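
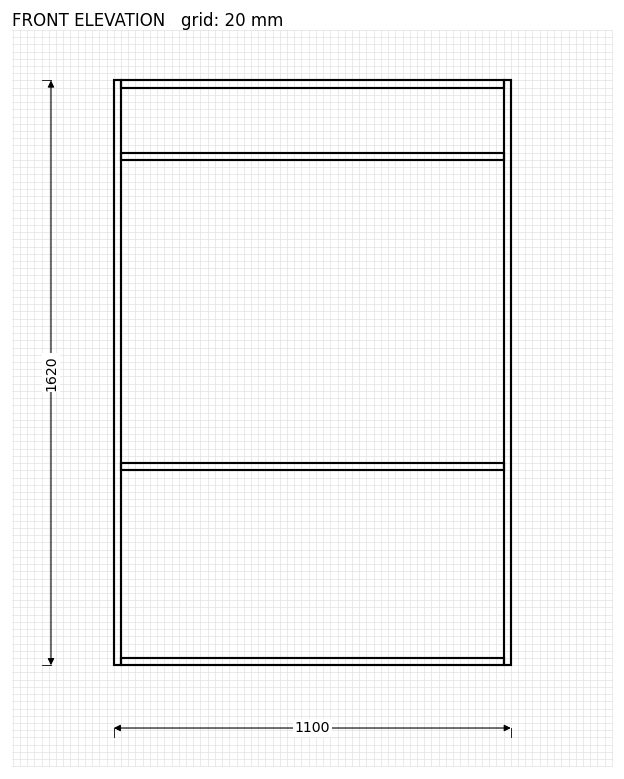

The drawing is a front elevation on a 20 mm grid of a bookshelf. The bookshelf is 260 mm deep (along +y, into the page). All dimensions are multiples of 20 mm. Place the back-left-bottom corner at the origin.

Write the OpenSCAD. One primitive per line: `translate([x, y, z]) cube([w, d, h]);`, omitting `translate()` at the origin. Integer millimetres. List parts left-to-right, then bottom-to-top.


cube([20, 260, 1620]);
translate([20, 0, 0]) cube([1060, 260, 20]);
translate([20, 0, 540]) cube([1060, 260, 20]);
translate([20, 0, 1400]) cube([1060, 260, 20]);
translate([20, 0, 1600]) cube([1060, 260, 20]);
translate([1080, 0, 0]) cube([20, 260, 1620]);


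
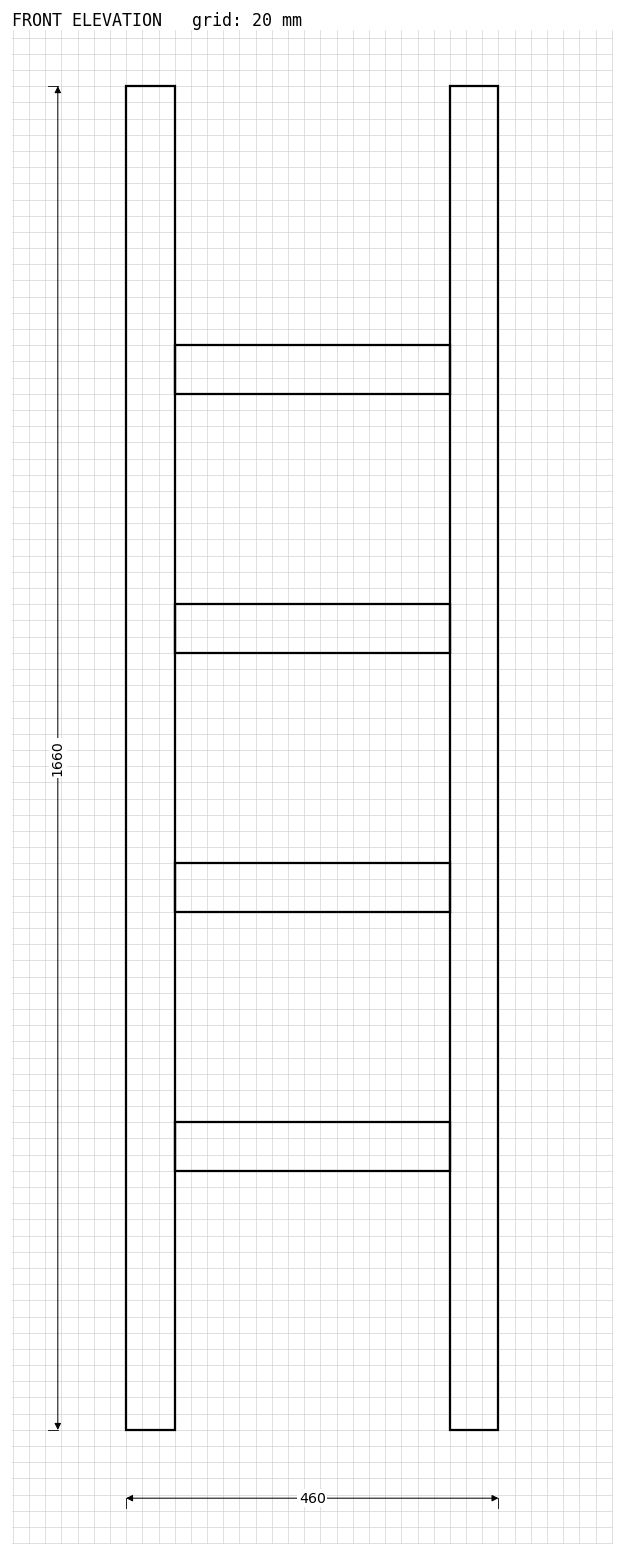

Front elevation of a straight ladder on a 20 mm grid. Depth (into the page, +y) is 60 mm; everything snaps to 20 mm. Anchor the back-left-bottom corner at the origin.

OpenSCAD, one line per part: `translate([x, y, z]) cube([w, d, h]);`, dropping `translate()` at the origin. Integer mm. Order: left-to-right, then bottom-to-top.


cube([60, 60, 1660]);
translate([60, 0, 320]) cube([340, 60, 60]);
translate([60, 0, 640]) cube([340, 60, 60]);
translate([60, 0, 960]) cube([340, 60, 60]);
translate([60, 0, 1280]) cube([340, 60, 60]);
translate([400, 0, 0]) cube([60, 60, 1660]);


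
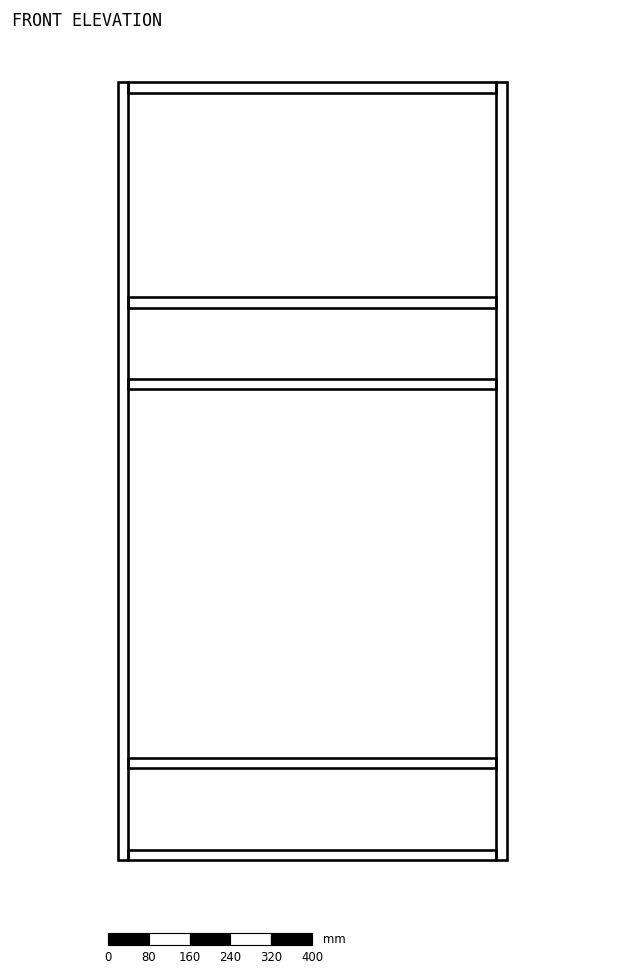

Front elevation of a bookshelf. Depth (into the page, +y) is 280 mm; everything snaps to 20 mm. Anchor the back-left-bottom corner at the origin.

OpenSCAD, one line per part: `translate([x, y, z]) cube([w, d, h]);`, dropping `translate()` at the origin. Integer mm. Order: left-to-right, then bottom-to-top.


cube([20, 280, 1520]);
translate([20, 0, 0]) cube([720, 280, 20]);
translate([20, 0, 180]) cube([720, 280, 20]);
translate([20, 0, 920]) cube([720, 280, 20]);
translate([20, 0, 1080]) cube([720, 280, 20]);
translate([20, 0, 1500]) cube([720, 280, 20]);
translate([740, 0, 0]) cube([20, 280, 1520]);


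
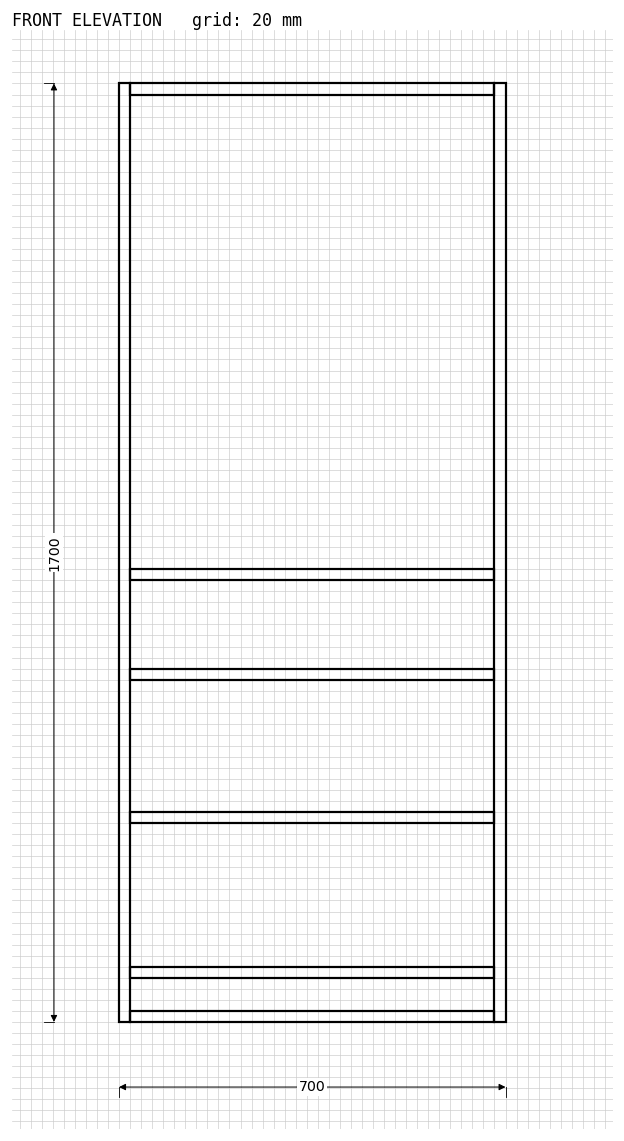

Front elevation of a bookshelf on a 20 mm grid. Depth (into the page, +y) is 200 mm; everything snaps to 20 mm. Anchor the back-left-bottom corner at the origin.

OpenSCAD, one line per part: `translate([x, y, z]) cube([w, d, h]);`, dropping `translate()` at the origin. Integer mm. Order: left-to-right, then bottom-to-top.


cube([20, 200, 1700]);
translate([20, 0, 0]) cube([660, 200, 20]);
translate([20, 0, 80]) cube([660, 200, 20]);
translate([20, 0, 360]) cube([660, 200, 20]);
translate([20, 0, 620]) cube([660, 200, 20]);
translate([20, 0, 800]) cube([660, 200, 20]);
translate([20, 0, 1680]) cube([660, 200, 20]);
translate([680, 0, 0]) cube([20, 200, 1700]);


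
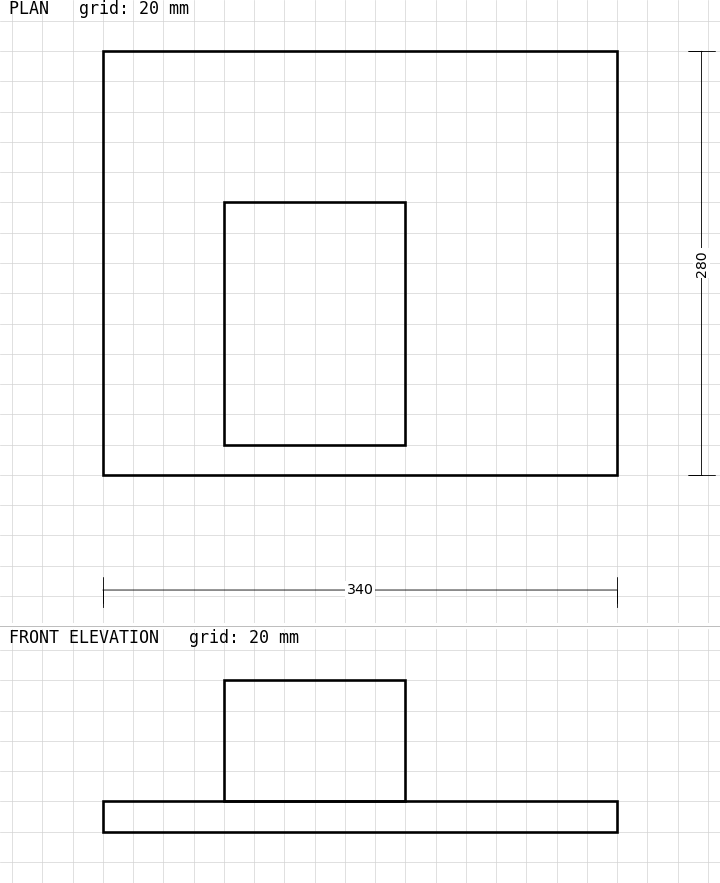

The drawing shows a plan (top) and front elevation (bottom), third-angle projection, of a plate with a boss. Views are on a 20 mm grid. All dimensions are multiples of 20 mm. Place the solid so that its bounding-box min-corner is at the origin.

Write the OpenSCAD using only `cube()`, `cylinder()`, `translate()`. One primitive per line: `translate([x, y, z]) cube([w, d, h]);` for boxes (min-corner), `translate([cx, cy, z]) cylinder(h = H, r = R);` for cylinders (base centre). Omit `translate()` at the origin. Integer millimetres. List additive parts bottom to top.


cube([340, 280, 20]);
translate([80, 20, 20]) cube([120, 160, 80]);


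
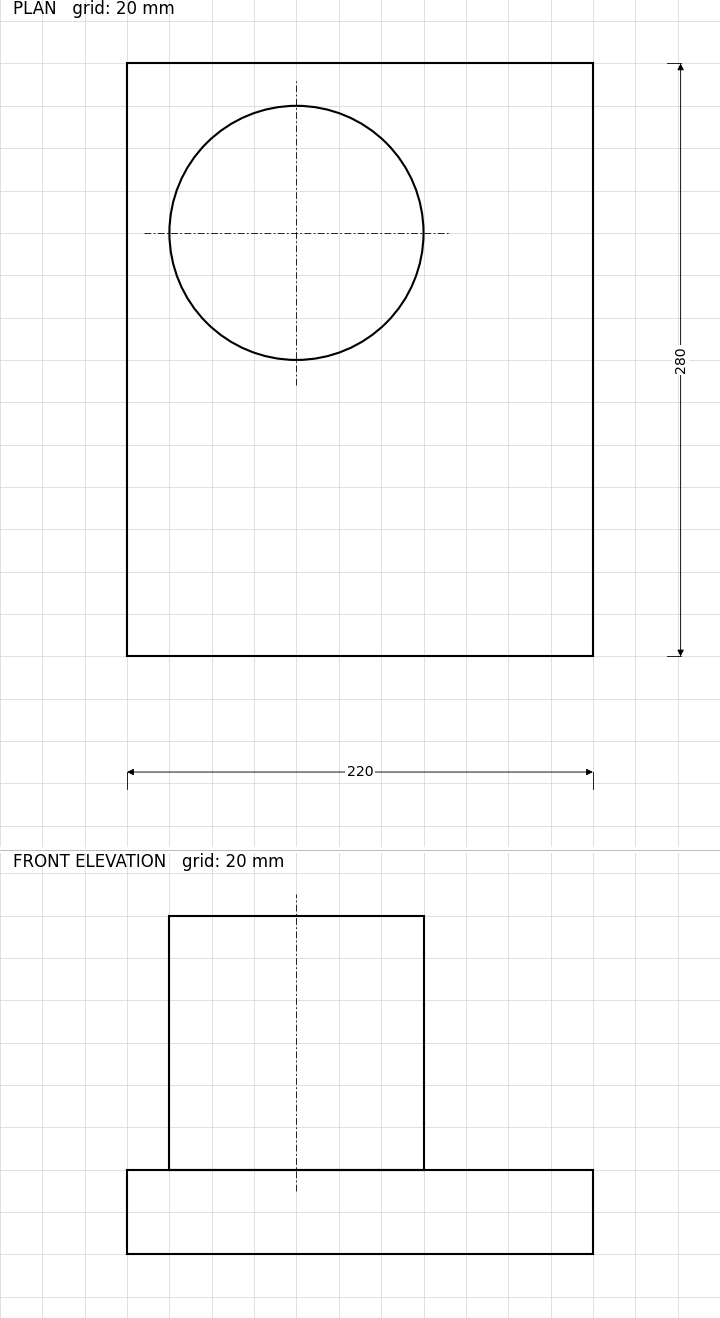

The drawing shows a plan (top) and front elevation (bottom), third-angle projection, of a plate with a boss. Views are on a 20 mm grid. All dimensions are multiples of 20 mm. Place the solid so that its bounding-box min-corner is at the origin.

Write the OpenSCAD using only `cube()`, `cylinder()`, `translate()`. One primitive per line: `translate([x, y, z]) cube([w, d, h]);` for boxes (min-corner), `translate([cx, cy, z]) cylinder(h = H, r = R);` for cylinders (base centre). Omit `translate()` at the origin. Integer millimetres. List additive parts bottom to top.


cube([220, 280, 40]);
translate([80, 200, 40]) cylinder(h = 120, r = 60);


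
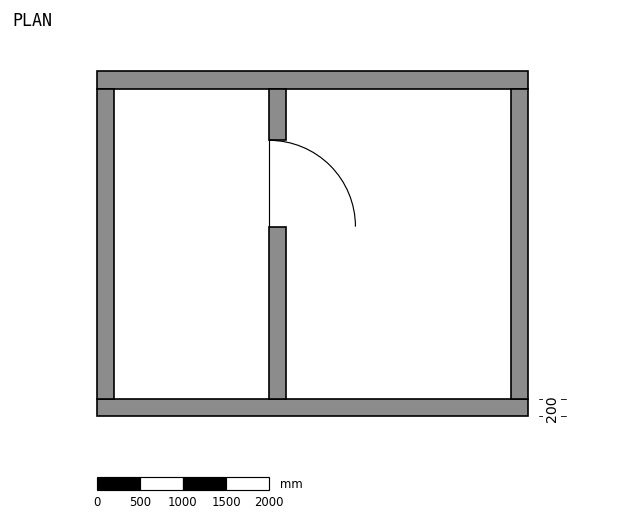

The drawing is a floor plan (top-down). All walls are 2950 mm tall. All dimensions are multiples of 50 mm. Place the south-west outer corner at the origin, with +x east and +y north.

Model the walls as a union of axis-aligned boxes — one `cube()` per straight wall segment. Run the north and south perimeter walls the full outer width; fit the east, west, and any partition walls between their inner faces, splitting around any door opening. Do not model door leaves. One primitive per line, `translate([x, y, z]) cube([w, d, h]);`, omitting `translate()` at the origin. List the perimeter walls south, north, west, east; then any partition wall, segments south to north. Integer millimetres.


cube([5000, 200, 2950]);
translate([0, 3800, 0]) cube([5000, 200, 2950]);
translate([0, 200, 0]) cube([200, 3600, 2950]);
translate([4800, 200, 0]) cube([200, 3600, 2950]);
translate([2000, 200, 0]) cube([200, 2000, 2950]);
translate([2000, 3200, 0]) cube([200, 600, 2950]);


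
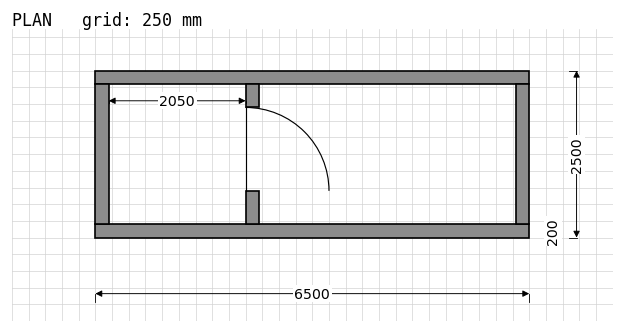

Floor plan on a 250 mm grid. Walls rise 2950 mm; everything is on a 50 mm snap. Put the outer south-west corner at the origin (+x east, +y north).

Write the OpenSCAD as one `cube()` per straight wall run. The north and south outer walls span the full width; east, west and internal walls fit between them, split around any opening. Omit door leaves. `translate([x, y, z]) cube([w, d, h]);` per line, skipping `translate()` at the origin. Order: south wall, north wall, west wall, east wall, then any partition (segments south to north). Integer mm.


cube([6500, 200, 2950]);
translate([0, 2300, 0]) cube([6500, 200, 2950]);
translate([0, 200, 0]) cube([200, 2100, 2950]);
translate([6300, 200, 0]) cube([200, 2100, 2950]);
translate([2250, 200, 0]) cube([200, 500, 2950]);
translate([2250, 1950, 0]) cube([200, 350, 2950]);


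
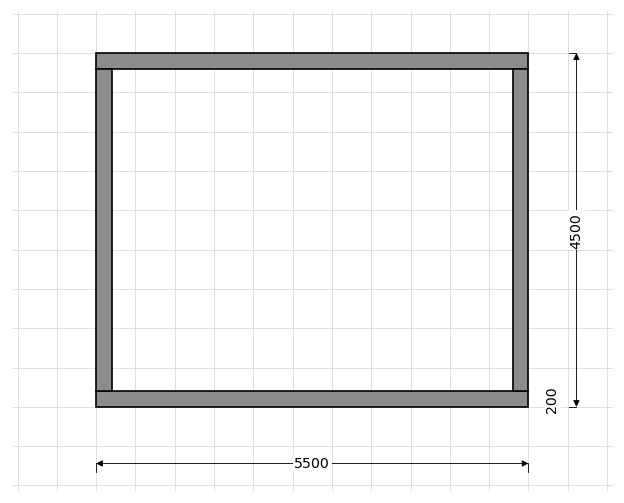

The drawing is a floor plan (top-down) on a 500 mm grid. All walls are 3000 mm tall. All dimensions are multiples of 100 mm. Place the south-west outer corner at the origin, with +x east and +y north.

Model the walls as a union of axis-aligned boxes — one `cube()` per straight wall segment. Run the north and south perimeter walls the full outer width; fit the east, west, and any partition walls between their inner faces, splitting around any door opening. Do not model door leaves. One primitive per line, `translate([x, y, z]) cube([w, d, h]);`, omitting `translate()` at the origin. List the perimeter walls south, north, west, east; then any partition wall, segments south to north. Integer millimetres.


cube([5500, 200, 3000]);
translate([0, 4300, 0]) cube([5500, 200, 3000]);
translate([0, 200, 0]) cube([200, 4100, 3000]);
translate([5300, 200, 0]) cube([200, 4100, 3000]);


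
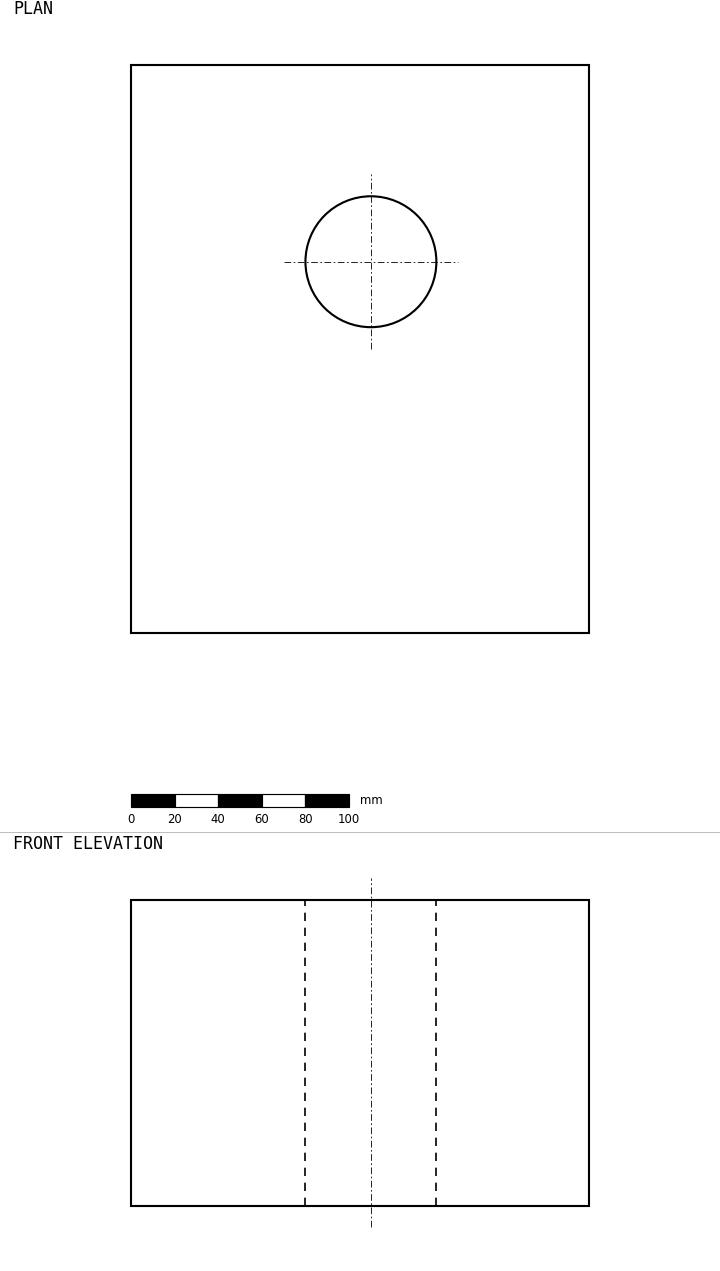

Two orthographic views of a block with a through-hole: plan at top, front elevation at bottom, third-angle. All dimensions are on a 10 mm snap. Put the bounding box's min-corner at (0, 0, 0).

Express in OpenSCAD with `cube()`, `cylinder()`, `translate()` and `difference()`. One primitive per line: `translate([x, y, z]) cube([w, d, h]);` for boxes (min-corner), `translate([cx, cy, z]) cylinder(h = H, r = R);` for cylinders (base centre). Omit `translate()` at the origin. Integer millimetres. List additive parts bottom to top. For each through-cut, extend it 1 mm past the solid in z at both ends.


difference() {
  cube([210, 260, 140]);
  translate([110, 170, -1]) cylinder(h = 142, r = 30);
}


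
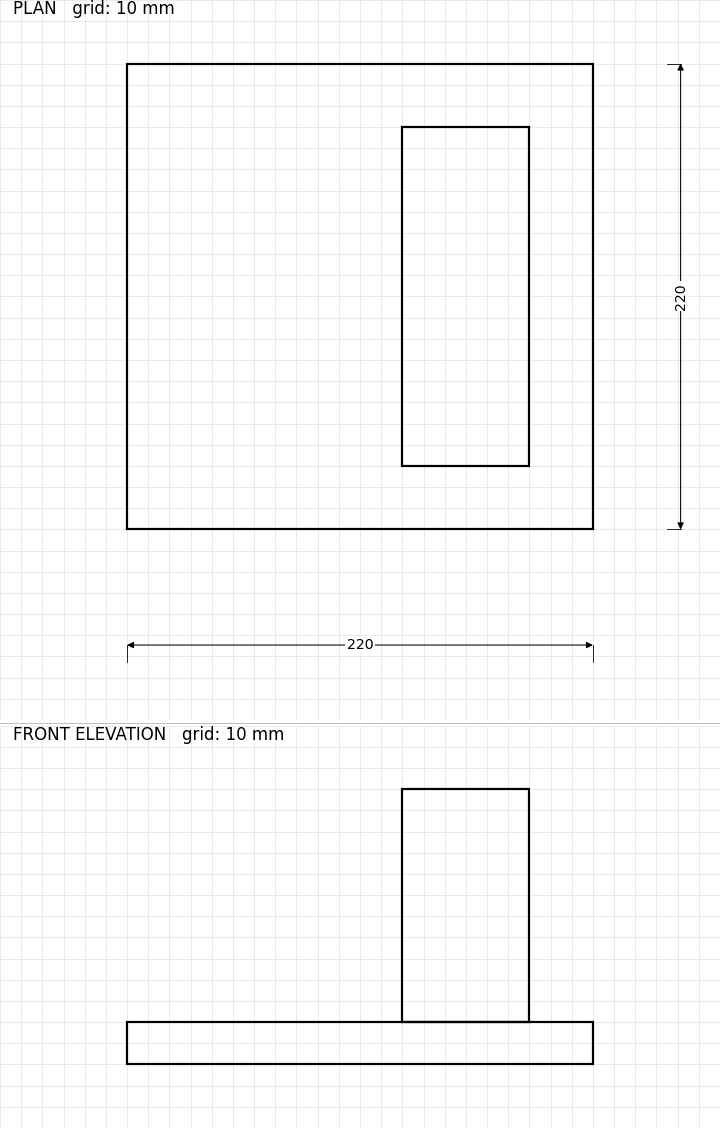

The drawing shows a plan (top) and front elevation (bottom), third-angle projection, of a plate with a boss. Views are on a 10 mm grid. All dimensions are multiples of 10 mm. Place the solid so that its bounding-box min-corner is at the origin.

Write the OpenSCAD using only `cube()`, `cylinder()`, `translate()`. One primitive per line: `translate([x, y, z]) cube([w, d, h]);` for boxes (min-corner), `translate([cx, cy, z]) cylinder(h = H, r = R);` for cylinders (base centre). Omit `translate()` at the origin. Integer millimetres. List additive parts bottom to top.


cube([220, 220, 20]);
translate([130, 30, 20]) cube([60, 160, 110]);


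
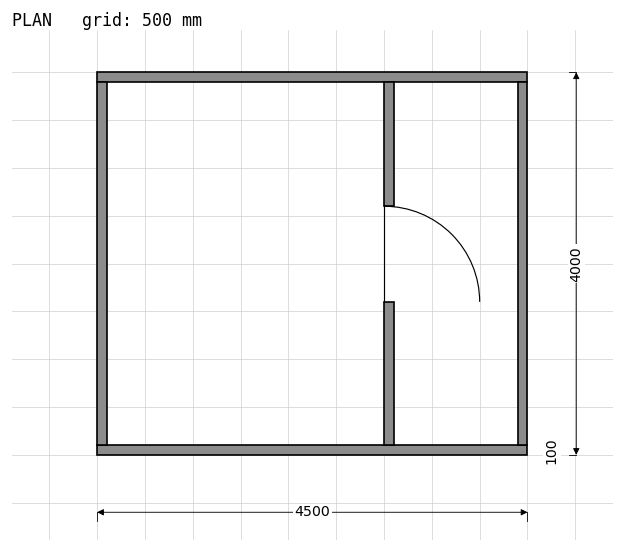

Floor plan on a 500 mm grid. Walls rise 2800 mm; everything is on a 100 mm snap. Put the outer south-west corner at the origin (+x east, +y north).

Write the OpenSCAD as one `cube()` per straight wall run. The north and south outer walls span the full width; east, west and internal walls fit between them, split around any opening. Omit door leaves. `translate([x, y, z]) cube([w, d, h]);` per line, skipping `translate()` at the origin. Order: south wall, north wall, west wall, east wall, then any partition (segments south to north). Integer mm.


cube([4500, 100, 2800]);
translate([0, 3900, 0]) cube([4500, 100, 2800]);
translate([0, 100, 0]) cube([100, 3800, 2800]);
translate([4400, 100, 0]) cube([100, 3800, 2800]);
translate([3000, 100, 0]) cube([100, 1500, 2800]);
translate([3000, 2600, 0]) cube([100, 1300, 2800]);


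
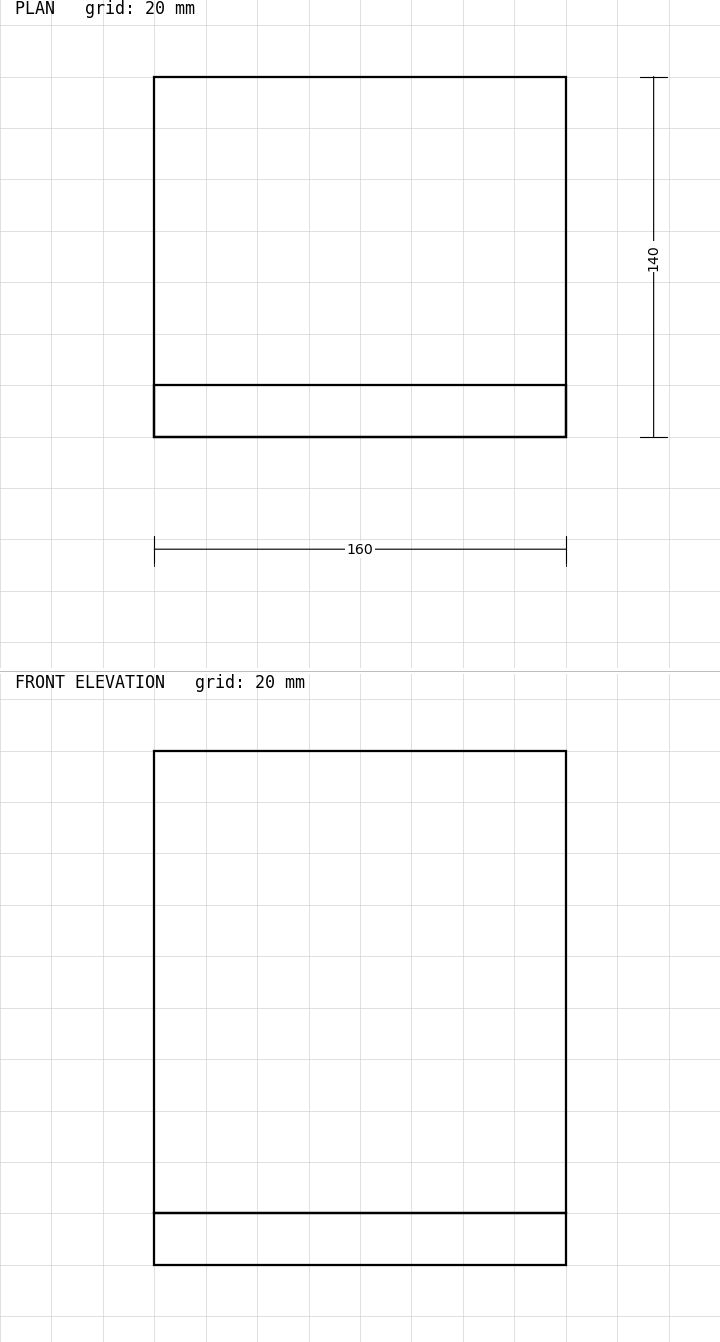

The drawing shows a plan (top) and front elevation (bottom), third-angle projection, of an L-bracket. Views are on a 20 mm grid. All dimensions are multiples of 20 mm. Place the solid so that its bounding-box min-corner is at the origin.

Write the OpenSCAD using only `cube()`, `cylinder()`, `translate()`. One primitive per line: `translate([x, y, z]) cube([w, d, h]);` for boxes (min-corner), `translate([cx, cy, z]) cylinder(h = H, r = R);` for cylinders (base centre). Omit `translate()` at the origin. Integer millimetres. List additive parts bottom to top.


cube([160, 140, 20]);
translate([0, 0, 20]) cube([160, 20, 180]);


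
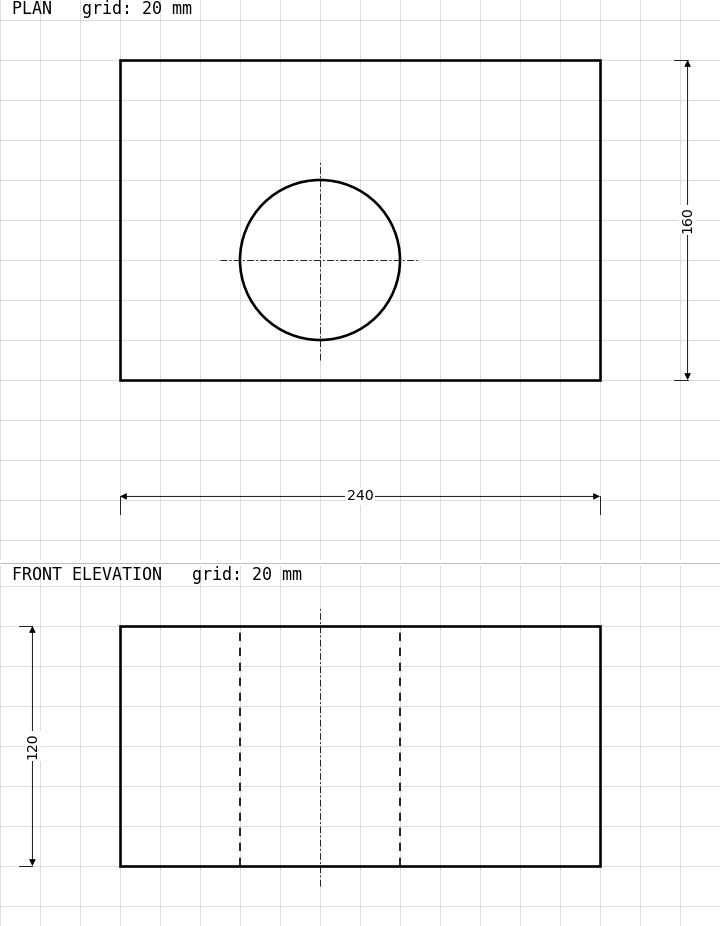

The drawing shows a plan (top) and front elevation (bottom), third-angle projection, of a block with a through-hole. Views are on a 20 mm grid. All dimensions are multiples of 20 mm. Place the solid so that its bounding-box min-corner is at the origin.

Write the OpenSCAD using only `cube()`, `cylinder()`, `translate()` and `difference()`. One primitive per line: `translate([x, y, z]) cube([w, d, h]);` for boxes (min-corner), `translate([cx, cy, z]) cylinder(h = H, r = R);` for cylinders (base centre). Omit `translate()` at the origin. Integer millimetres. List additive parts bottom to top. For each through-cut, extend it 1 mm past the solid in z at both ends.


difference() {
  cube([240, 160, 120]);
  translate([100, 60, -1]) cylinder(h = 122, r = 40);
}


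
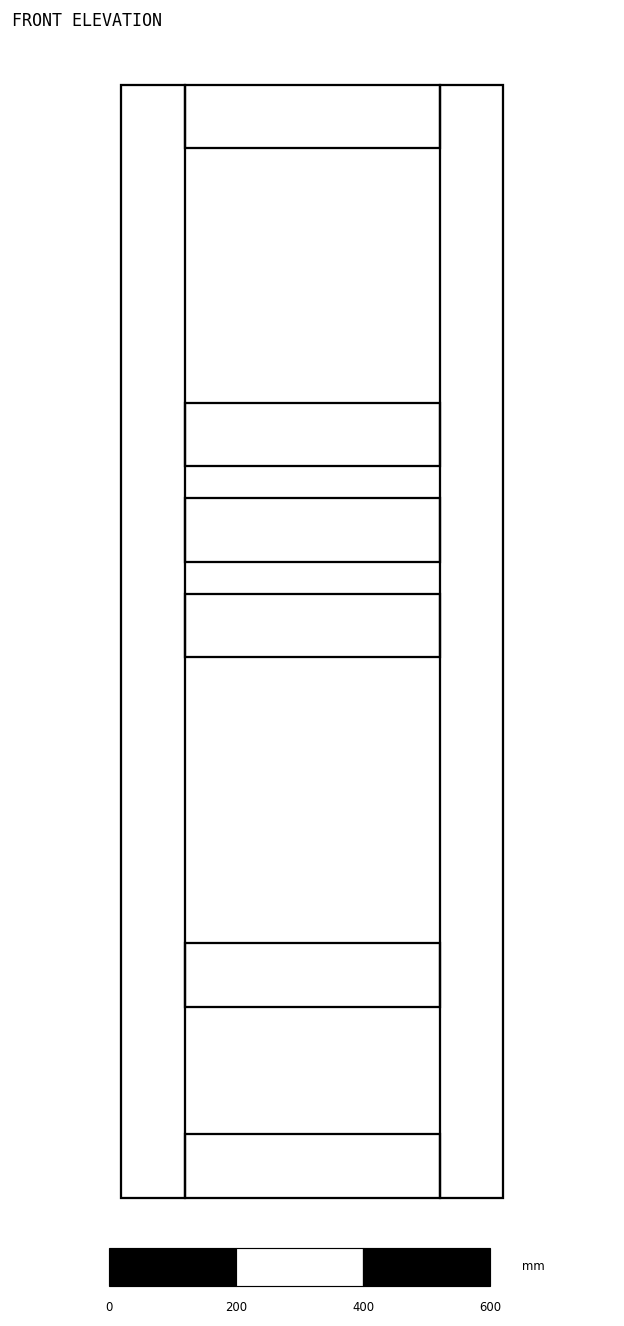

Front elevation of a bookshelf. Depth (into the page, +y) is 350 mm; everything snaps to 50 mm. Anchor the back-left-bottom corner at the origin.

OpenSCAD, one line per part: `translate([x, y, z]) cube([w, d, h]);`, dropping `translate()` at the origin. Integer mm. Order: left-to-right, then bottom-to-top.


cube([100, 350, 1750]);
translate([100, 0, 0]) cube([400, 350, 100]);
translate([100, 0, 300]) cube([400, 350, 100]);
translate([100, 0, 850]) cube([400, 350, 100]);
translate([100, 0, 1000]) cube([400, 350, 100]);
translate([100, 0, 1150]) cube([400, 350, 100]);
translate([100, 0, 1650]) cube([400, 350, 100]);
translate([500, 0, 0]) cube([100, 350, 1750]);


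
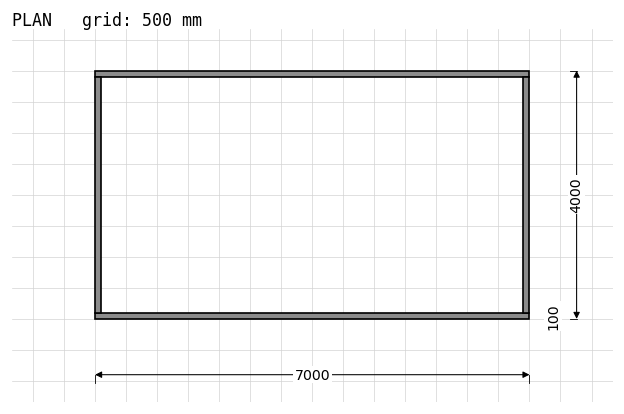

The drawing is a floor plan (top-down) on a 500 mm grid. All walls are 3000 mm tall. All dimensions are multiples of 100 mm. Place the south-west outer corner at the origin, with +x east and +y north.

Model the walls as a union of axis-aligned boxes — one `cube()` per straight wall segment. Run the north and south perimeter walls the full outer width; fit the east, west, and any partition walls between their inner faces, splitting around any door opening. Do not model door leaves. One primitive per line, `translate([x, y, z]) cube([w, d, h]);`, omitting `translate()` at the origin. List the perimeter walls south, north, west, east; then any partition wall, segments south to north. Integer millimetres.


cube([7000, 100, 3000]);
translate([0, 3900, 0]) cube([7000, 100, 3000]);
translate([0, 100, 0]) cube([100, 3800, 3000]);
translate([6900, 100, 0]) cube([100, 3800, 3000]);


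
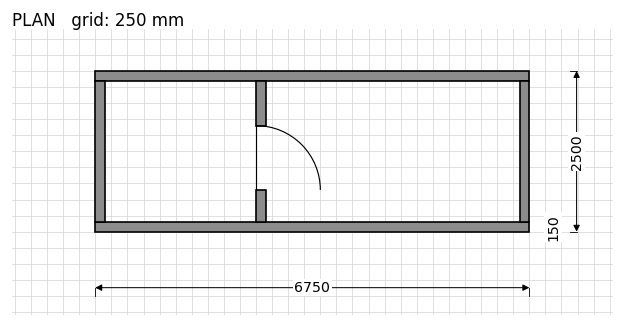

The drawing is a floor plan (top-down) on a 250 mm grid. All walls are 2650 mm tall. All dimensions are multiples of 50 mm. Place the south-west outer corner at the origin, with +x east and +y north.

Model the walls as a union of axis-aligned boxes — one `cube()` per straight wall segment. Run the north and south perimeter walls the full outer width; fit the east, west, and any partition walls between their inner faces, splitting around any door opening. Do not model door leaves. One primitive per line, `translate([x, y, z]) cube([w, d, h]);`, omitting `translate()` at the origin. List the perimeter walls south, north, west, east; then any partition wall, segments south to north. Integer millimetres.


cube([6750, 150, 2650]);
translate([0, 2350, 0]) cube([6750, 150, 2650]);
translate([0, 150, 0]) cube([150, 2200, 2650]);
translate([6600, 150, 0]) cube([150, 2200, 2650]);
translate([2500, 150, 0]) cube([150, 500, 2650]);
translate([2500, 1650, 0]) cube([150, 700, 2650]);


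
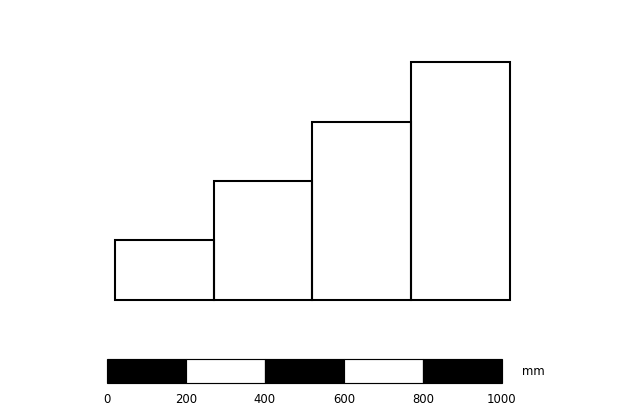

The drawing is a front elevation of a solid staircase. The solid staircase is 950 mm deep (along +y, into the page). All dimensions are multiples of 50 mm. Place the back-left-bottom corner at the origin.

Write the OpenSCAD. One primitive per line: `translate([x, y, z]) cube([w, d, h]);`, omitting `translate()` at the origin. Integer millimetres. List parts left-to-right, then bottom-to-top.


cube([250, 950, 150]);
translate([250, 0, 0]) cube([250, 950, 300]);
translate([500, 0, 0]) cube([250, 950, 450]);
translate([750, 0, 0]) cube([250, 950, 600]);


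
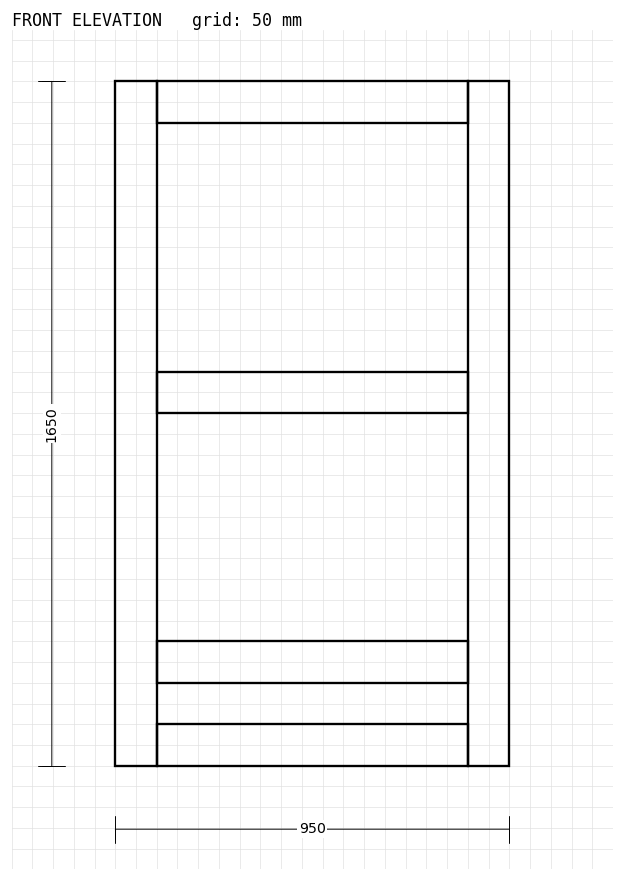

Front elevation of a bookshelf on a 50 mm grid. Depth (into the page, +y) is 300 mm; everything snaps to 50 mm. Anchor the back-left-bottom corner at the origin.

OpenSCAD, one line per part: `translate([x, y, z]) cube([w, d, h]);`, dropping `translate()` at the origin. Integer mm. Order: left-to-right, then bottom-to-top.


cube([100, 300, 1650]);
translate([100, 0, 0]) cube([750, 300, 100]);
translate([100, 0, 200]) cube([750, 300, 100]);
translate([100, 0, 850]) cube([750, 300, 100]);
translate([100, 0, 1550]) cube([750, 300, 100]);
translate([850, 0, 0]) cube([100, 300, 1650]);


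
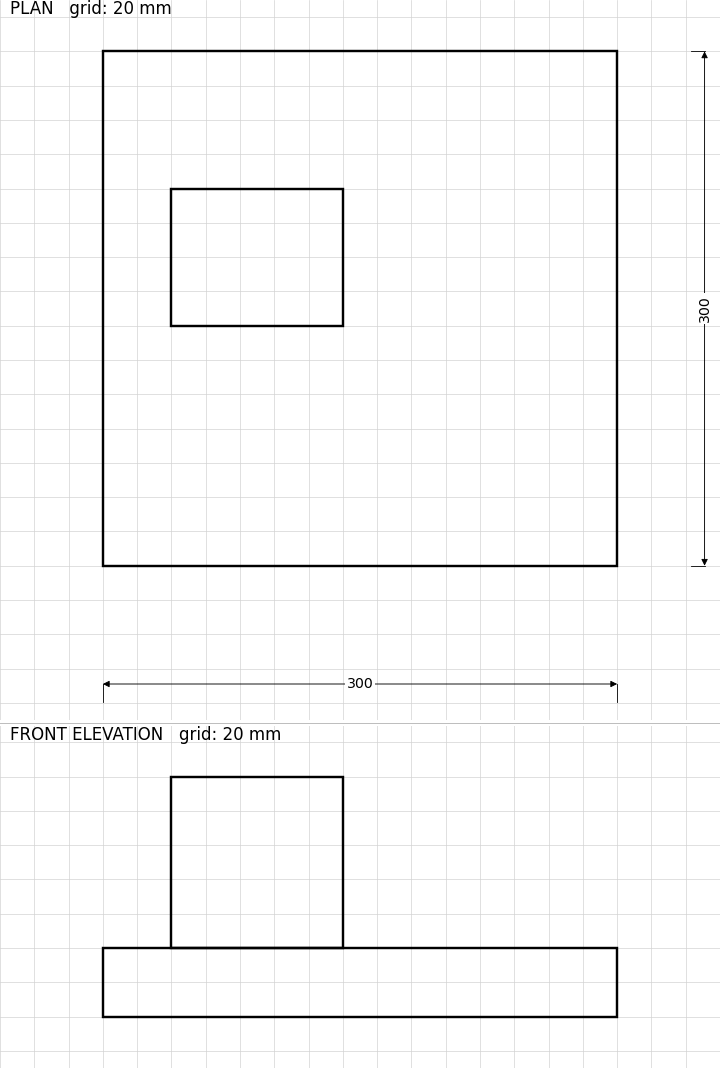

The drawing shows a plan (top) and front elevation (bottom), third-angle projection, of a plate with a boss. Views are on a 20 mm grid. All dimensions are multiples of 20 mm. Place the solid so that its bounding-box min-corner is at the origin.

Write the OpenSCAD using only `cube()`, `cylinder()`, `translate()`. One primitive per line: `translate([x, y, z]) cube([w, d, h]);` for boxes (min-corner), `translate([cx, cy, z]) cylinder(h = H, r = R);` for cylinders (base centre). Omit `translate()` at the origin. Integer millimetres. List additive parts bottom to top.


cube([300, 300, 40]);
translate([40, 140, 40]) cube([100, 80, 100]);


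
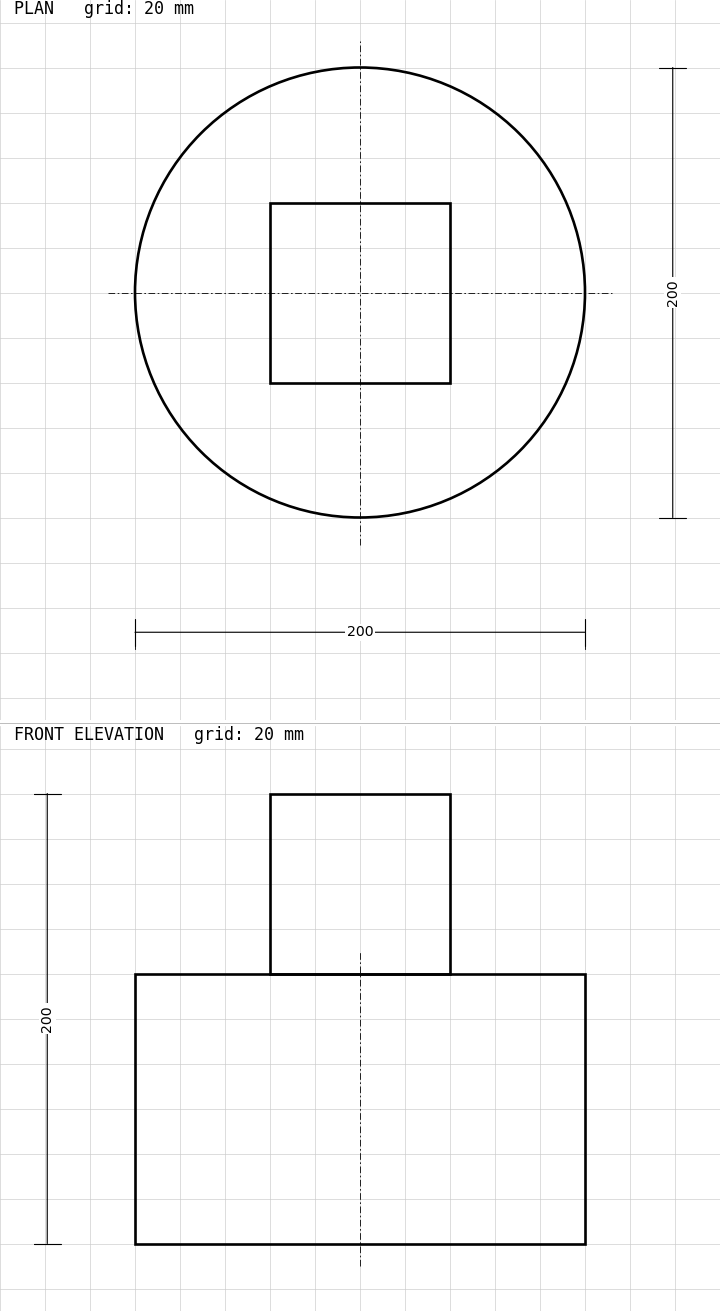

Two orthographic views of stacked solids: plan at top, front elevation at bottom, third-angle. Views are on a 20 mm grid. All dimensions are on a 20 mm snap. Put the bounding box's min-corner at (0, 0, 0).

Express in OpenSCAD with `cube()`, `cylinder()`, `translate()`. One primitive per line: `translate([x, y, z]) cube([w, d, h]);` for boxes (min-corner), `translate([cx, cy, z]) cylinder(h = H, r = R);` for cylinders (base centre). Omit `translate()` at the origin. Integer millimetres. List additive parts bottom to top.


translate([100, 100, 0]) cylinder(h = 120, r = 100);
translate([60, 60, 120]) cube([80, 80, 80]);


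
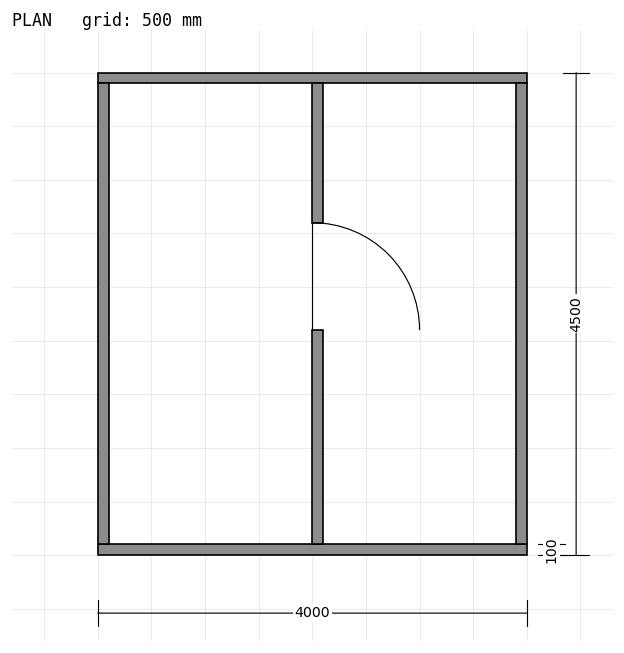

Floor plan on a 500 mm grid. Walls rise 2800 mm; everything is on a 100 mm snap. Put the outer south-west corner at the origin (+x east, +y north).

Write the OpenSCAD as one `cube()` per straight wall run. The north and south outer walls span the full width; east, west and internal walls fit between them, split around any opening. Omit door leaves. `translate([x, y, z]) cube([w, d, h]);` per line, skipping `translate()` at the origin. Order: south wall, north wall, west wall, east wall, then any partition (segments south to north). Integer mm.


cube([4000, 100, 2800]);
translate([0, 4400, 0]) cube([4000, 100, 2800]);
translate([0, 100, 0]) cube([100, 4300, 2800]);
translate([3900, 100, 0]) cube([100, 4300, 2800]);
translate([2000, 100, 0]) cube([100, 2000, 2800]);
translate([2000, 3100, 0]) cube([100, 1300, 2800]);


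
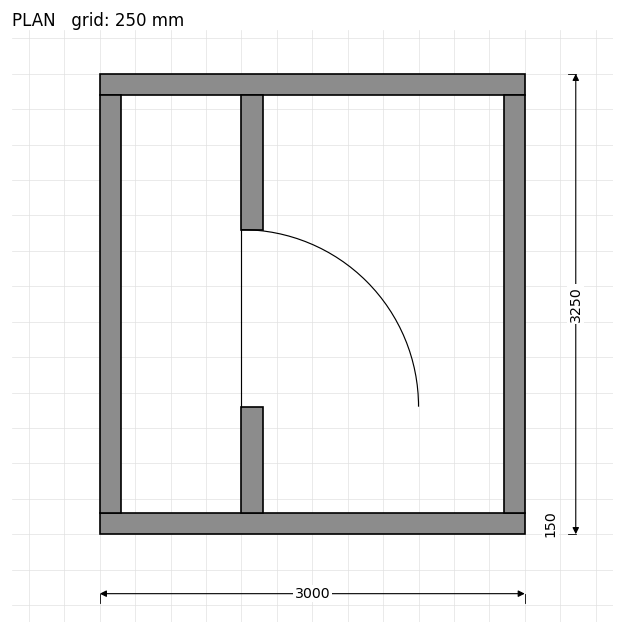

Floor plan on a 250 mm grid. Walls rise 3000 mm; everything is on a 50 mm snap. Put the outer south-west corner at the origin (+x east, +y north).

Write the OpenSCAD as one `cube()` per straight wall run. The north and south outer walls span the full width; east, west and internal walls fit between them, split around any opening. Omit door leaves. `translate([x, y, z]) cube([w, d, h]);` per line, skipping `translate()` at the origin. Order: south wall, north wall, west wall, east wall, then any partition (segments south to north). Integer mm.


cube([3000, 150, 3000]);
translate([0, 3100, 0]) cube([3000, 150, 3000]);
translate([0, 150, 0]) cube([150, 2950, 3000]);
translate([2850, 150, 0]) cube([150, 2950, 3000]);
translate([1000, 150, 0]) cube([150, 750, 3000]);
translate([1000, 2150, 0]) cube([150, 950, 3000]);


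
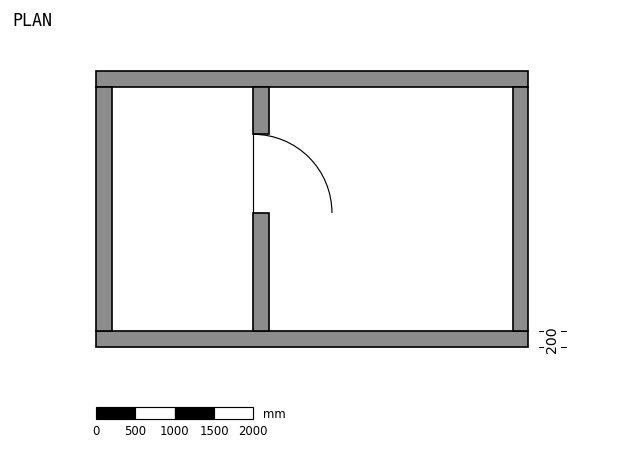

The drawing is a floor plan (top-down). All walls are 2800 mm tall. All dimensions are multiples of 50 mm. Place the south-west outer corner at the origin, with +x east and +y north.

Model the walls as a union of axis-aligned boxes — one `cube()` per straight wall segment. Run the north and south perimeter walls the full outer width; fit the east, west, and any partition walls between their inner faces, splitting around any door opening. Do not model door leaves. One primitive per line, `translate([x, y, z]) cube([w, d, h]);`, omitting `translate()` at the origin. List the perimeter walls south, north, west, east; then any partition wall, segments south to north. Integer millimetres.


cube([5500, 200, 2800]);
translate([0, 3300, 0]) cube([5500, 200, 2800]);
translate([0, 200, 0]) cube([200, 3100, 2800]);
translate([5300, 200, 0]) cube([200, 3100, 2800]);
translate([2000, 200, 0]) cube([200, 1500, 2800]);
translate([2000, 2700, 0]) cube([200, 600, 2800]);


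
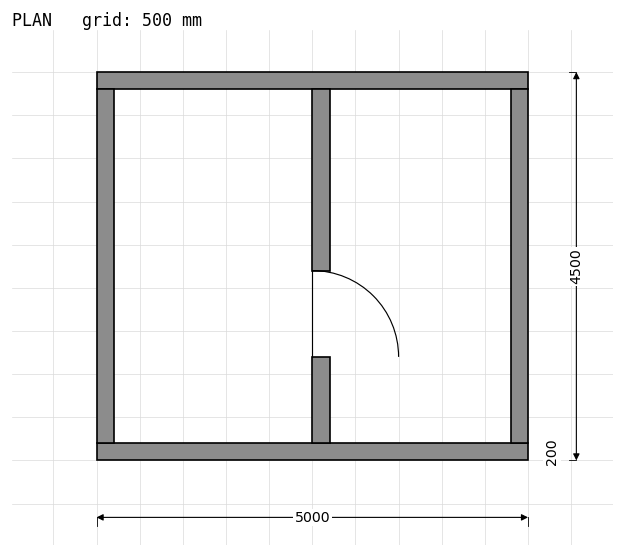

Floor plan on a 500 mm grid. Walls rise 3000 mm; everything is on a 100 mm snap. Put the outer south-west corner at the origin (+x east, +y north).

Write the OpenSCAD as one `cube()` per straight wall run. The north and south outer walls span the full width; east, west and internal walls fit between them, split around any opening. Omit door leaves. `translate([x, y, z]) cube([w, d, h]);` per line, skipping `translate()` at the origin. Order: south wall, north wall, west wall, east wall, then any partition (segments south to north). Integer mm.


cube([5000, 200, 3000]);
translate([0, 4300, 0]) cube([5000, 200, 3000]);
translate([0, 200, 0]) cube([200, 4100, 3000]);
translate([4800, 200, 0]) cube([200, 4100, 3000]);
translate([2500, 200, 0]) cube([200, 1000, 3000]);
translate([2500, 2200, 0]) cube([200, 2100, 3000]);


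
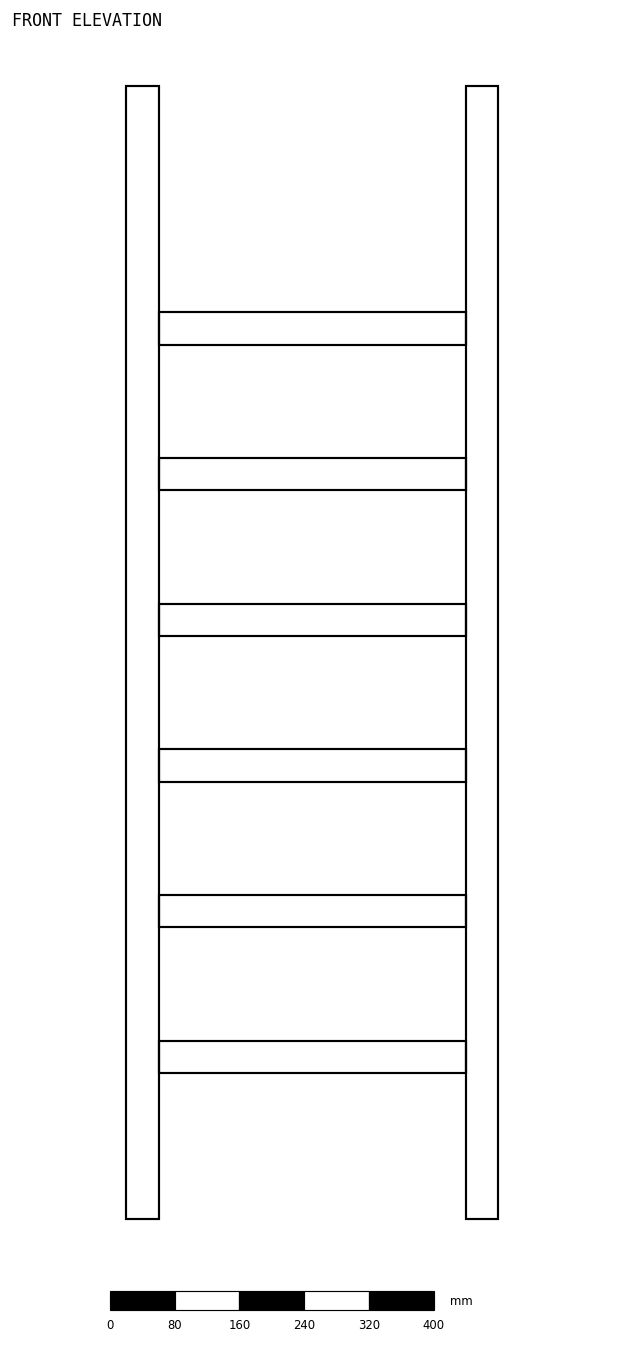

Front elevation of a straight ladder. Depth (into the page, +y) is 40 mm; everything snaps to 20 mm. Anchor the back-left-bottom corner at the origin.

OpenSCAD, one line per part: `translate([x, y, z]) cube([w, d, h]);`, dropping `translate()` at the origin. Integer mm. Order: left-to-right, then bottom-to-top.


cube([40, 40, 1400]);
translate([40, 0, 180]) cube([380, 40, 40]);
translate([40, 0, 360]) cube([380, 40, 40]);
translate([40, 0, 540]) cube([380, 40, 40]);
translate([40, 0, 720]) cube([380, 40, 40]);
translate([40, 0, 900]) cube([380, 40, 40]);
translate([40, 0, 1080]) cube([380, 40, 40]);
translate([420, 0, 0]) cube([40, 40, 1400]);


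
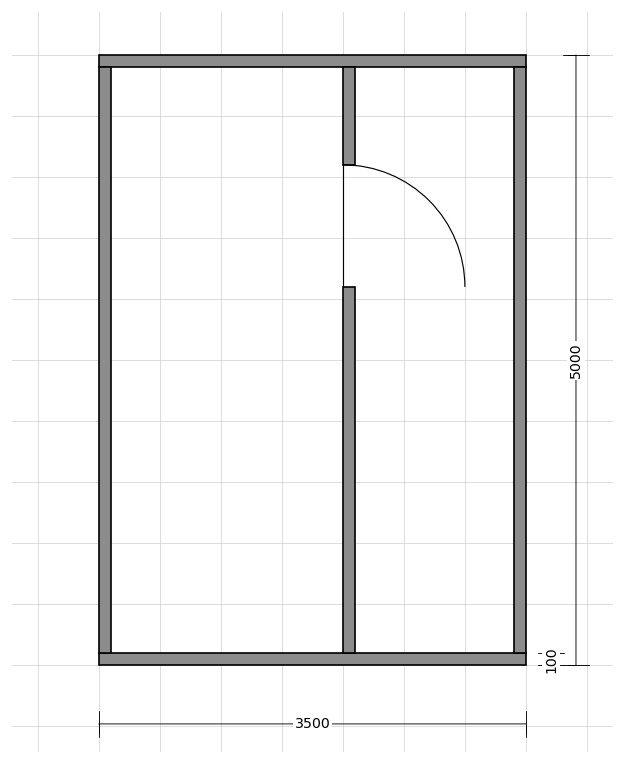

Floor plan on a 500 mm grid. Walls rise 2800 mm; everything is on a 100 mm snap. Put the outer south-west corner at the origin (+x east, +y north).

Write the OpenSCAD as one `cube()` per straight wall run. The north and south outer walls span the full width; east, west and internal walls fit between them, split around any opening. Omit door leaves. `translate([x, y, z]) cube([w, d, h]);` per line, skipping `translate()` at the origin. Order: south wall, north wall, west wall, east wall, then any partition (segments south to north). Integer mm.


cube([3500, 100, 2800]);
translate([0, 4900, 0]) cube([3500, 100, 2800]);
translate([0, 100, 0]) cube([100, 4800, 2800]);
translate([3400, 100, 0]) cube([100, 4800, 2800]);
translate([2000, 100, 0]) cube([100, 3000, 2800]);
translate([2000, 4100, 0]) cube([100, 800, 2800]);


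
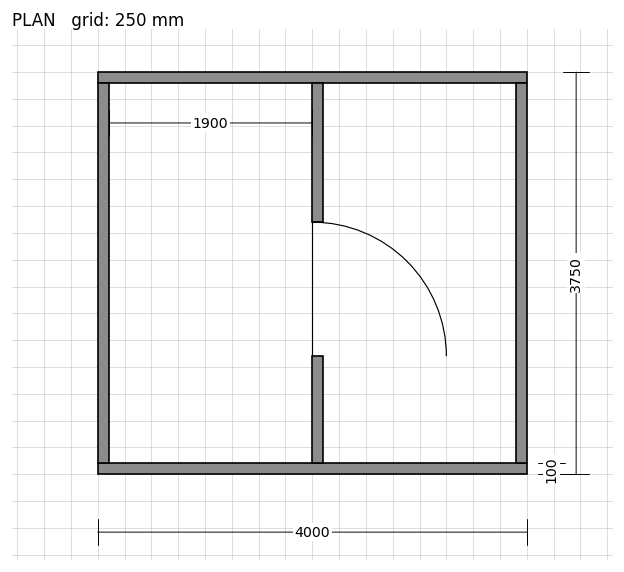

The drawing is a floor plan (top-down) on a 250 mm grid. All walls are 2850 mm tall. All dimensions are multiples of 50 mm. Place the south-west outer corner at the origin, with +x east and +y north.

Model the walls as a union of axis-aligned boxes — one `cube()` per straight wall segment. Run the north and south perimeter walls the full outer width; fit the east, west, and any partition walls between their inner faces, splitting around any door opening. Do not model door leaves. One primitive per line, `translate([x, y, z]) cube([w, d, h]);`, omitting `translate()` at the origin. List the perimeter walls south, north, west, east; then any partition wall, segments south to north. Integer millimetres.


cube([4000, 100, 2850]);
translate([0, 3650, 0]) cube([4000, 100, 2850]);
translate([0, 100, 0]) cube([100, 3550, 2850]);
translate([3900, 100, 0]) cube([100, 3550, 2850]);
translate([2000, 100, 0]) cube([100, 1000, 2850]);
translate([2000, 2350, 0]) cube([100, 1300, 2850]);


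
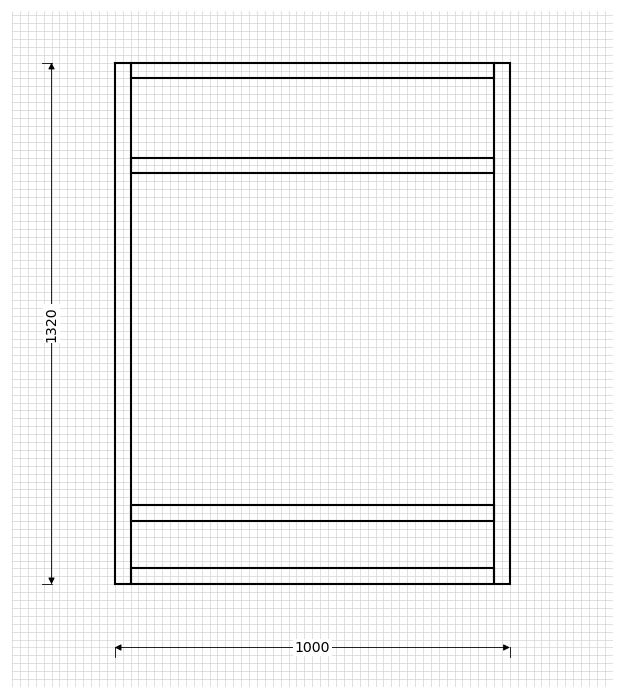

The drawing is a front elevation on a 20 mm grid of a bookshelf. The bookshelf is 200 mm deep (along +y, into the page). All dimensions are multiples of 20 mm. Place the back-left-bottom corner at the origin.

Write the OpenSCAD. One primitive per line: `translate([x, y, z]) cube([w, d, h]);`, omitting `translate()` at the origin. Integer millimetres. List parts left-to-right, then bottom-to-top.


cube([40, 200, 1320]);
translate([40, 0, 0]) cube([920, 200, 40]);
translate([40, 0, 160]) cube([920, 200, 40]);
translate([40, 0, 1040]) cube([920, 200, 40]);
translate([40, 0, 1280]) cube([920, 200, 40]);
translate([960, 0, 0]) cube([40, 200, 1320]);


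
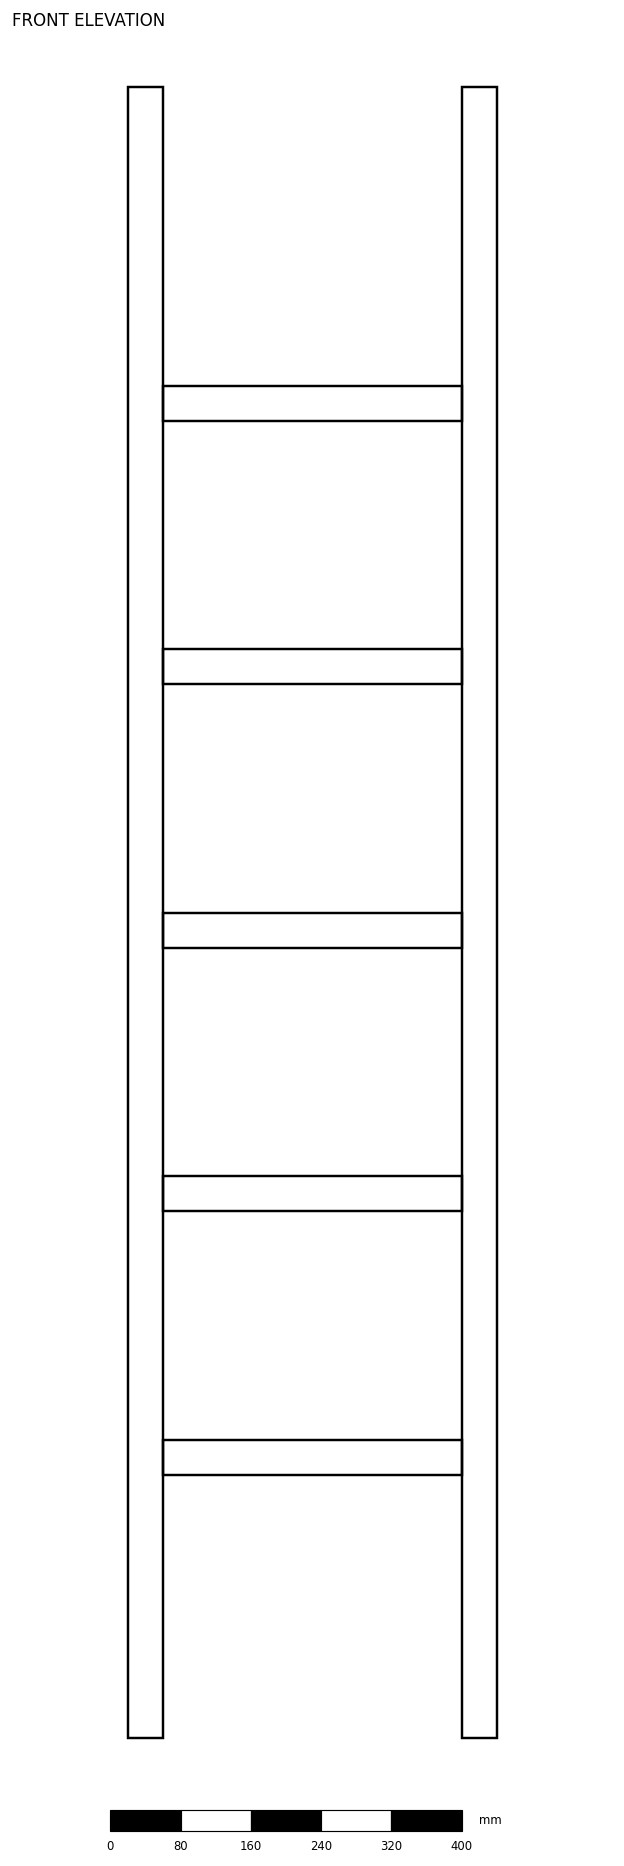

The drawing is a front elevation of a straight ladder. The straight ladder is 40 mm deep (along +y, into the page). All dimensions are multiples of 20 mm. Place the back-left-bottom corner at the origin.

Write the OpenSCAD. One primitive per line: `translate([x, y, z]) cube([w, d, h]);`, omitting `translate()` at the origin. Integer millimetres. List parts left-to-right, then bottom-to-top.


cube([40, 40, 1880]);
translate([40, 0, 300]) cube([340, 40, 40]);
translate([40, 0, 600]) cube([340, 40, 40]);
translate([40, 0, 900]) cube([340, 40, 40]);
translate([40, 0, 1200]) cube([340, 40, 40]);
translate([40, 0, 1500]) cube([340, 40, 40]);
translate([380, 0, 0]) cube([40, 40, 1880]);


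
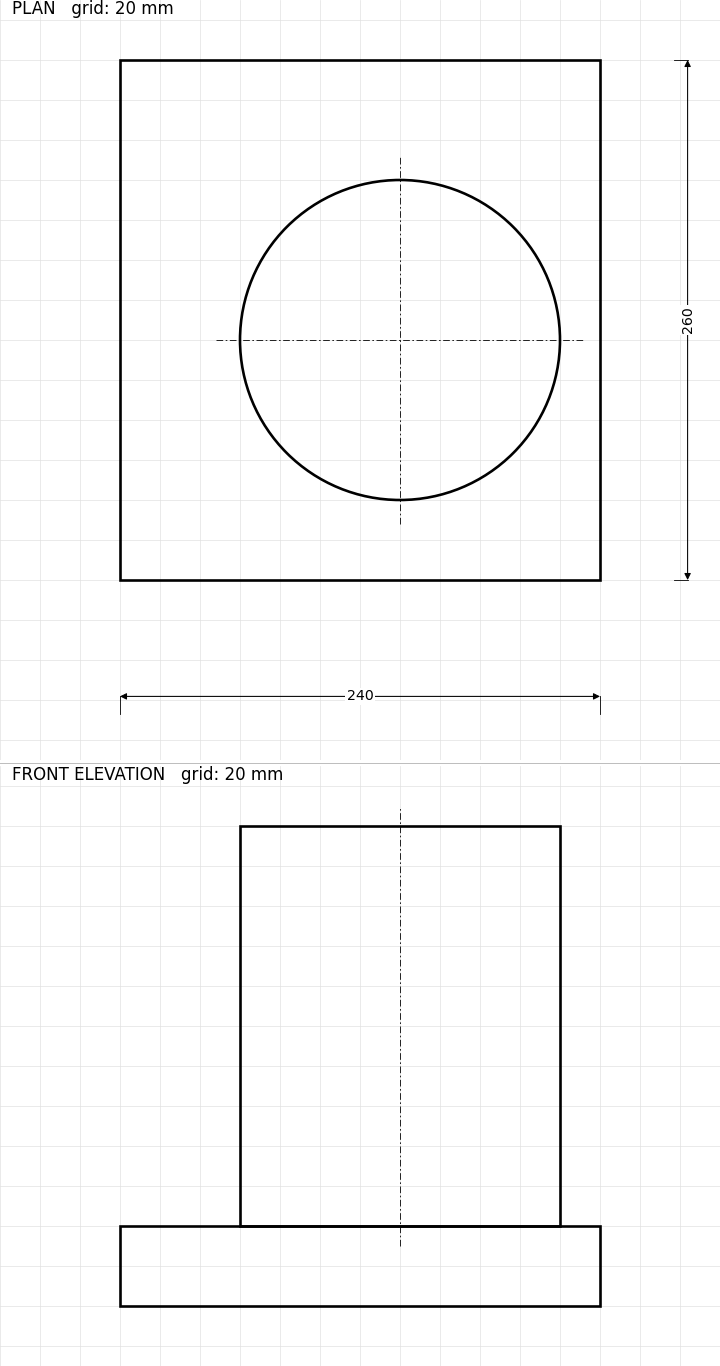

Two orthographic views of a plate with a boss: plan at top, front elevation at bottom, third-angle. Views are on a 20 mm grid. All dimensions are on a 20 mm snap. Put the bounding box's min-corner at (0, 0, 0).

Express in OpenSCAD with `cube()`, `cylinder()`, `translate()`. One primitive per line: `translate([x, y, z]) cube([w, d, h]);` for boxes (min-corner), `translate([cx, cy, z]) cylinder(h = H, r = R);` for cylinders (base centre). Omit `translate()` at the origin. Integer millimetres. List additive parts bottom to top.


cube([240, 260, 40]);
translate([140, 120, 40]) cylinder(h = 200, r = 80);


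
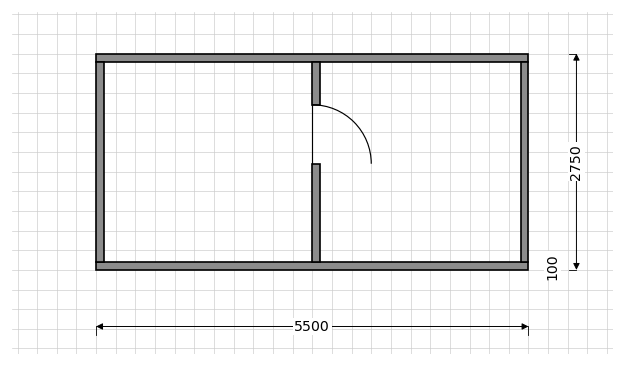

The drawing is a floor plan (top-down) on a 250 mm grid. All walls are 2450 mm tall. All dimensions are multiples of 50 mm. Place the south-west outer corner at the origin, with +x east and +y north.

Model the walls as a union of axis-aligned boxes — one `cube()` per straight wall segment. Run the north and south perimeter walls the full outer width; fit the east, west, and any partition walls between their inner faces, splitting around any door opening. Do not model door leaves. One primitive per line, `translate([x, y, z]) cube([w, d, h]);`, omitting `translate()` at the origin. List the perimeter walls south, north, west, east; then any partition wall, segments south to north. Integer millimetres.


cube([5500, 100, 2450]);
translate([0, 2650, 0]) cube([5500, 100, 2450]);
translate([0, 100, 0]) cube([100, 2550, 2450]);
translate([5400, 100, 0]) cube([100, 2550, 2450]);
translate([2750, 100, 0]) cube([100, 1250, 2450]);
translate([2750, 2100, 0]) cube([100, 550, 2450]);


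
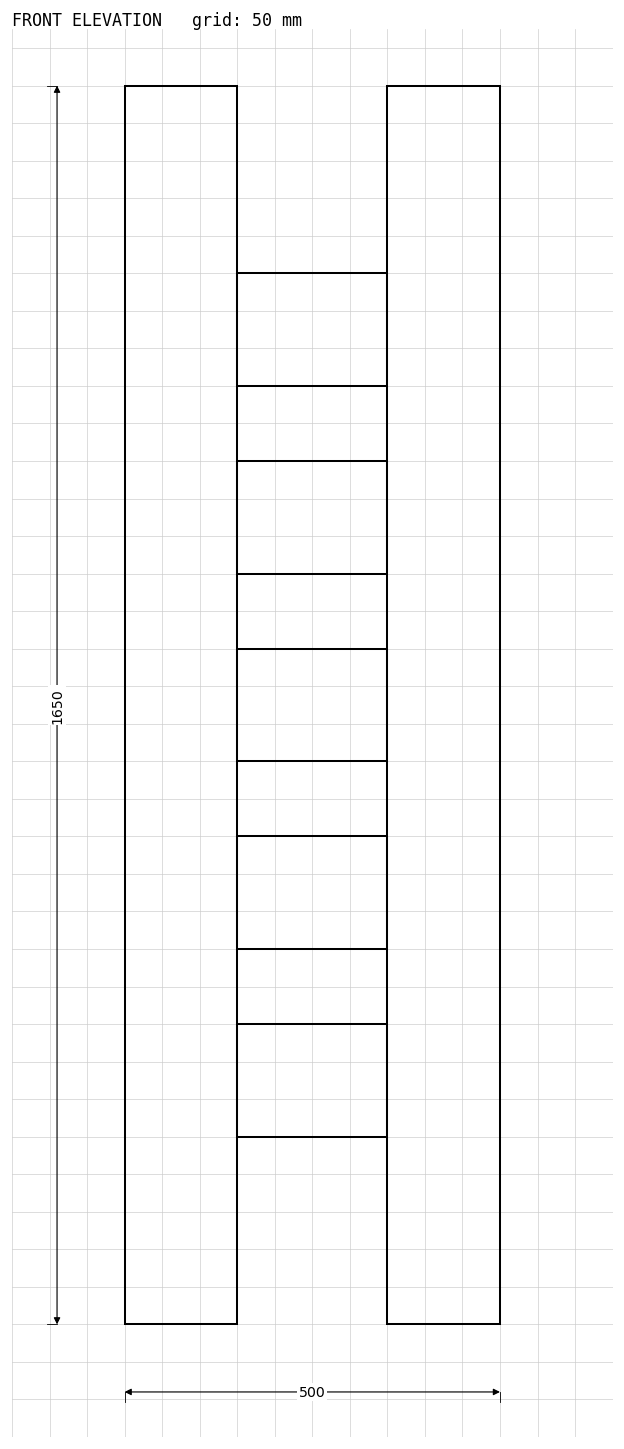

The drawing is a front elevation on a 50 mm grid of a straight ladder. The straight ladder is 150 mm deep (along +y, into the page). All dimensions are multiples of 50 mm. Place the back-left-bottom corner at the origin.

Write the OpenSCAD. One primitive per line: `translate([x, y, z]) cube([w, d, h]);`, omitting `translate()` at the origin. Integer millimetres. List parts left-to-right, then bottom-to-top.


cube([150, 150, 1650]);
translate([150, 0, 250]) cube([200, 150, 150]);
translate([150, 0, 500]) cube([200, 150, 150]);
translate([150, 0, 750]) cube([200, 150, 150]);
translate([150, 0, 1000]) cube([200, 150, 150]);
translate([150, 0, 1250]) cube([200, 150, 150]);
translate([350, 0, 0]) cube([150, 150, 1650]);


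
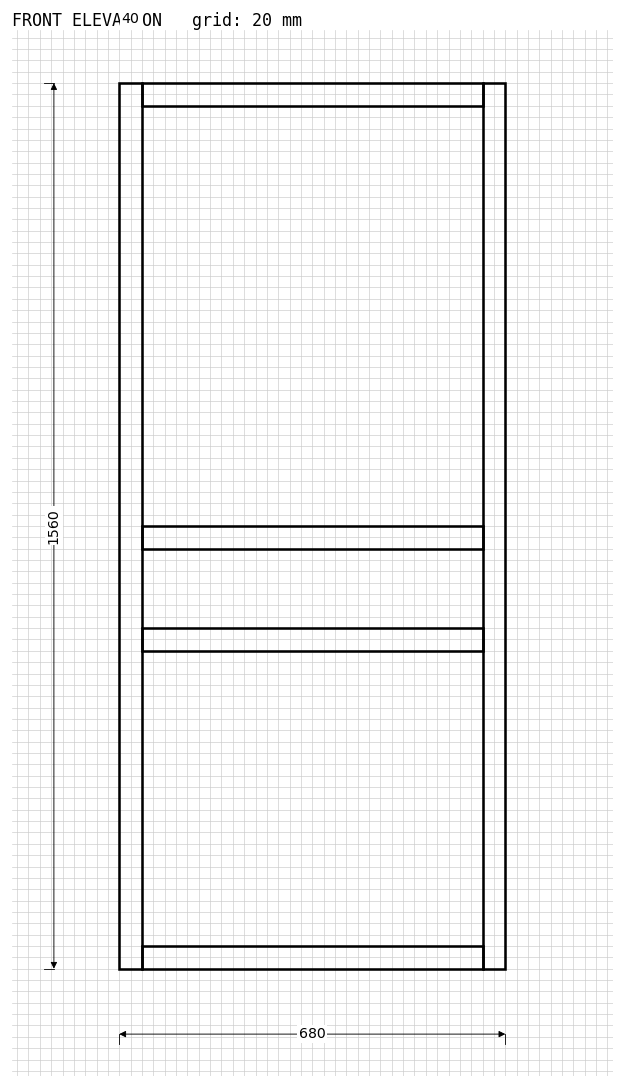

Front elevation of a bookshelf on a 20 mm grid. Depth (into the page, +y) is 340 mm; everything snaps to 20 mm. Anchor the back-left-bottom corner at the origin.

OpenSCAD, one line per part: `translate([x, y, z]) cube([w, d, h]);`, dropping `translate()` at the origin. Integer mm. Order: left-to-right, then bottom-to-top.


cube([40, 340, 1560]);
translate([40, 0, 0]) cube([600, 340, 40]);
translate([40, 0, 560]) cube([600, 340, 40]);
translate([40, 0, 740]) cube([600, 340, 40]);
translate([40, 0, 1520]) cube([600, 340, 40]);
translate([640, 0, 0]) cube([40, 340, 1560]);


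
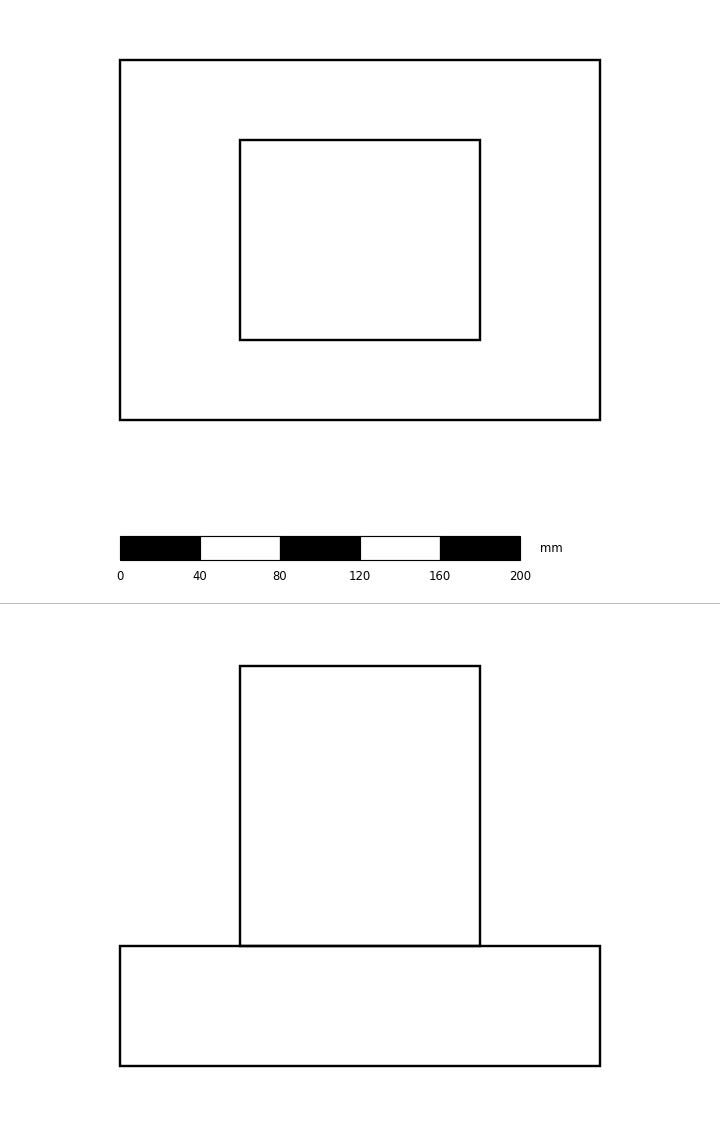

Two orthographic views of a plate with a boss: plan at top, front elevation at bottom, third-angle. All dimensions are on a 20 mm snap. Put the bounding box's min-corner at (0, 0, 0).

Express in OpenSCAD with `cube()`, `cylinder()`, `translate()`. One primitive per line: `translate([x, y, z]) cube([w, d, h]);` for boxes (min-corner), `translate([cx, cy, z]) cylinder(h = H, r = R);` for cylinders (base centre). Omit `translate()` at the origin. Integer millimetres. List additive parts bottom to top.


cube([240, 180, 60]);
translate([60, 40, 60]) cube([120, 100, 140]);


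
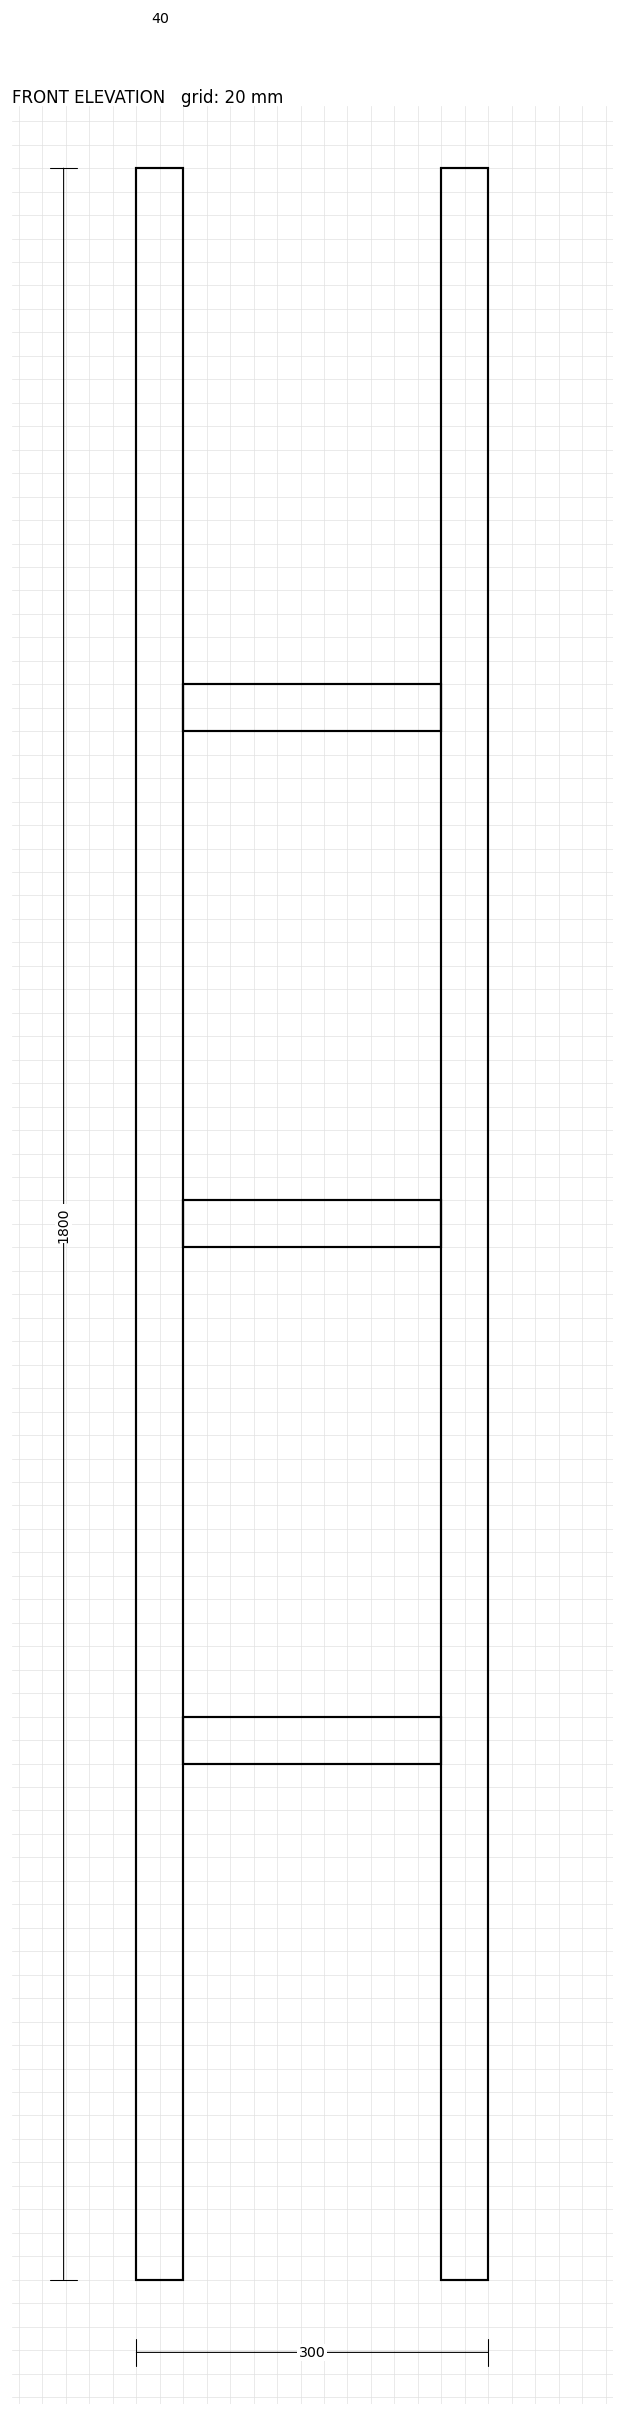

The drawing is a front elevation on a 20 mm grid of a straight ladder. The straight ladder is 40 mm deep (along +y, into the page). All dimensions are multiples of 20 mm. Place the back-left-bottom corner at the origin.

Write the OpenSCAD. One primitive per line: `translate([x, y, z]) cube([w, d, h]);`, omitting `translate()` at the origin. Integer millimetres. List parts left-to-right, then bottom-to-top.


cube([40, 40, 1800]);
translate([40, 0, 440]) cube([220, 40, 40]);
translate([40, 0, 880]) cube([220, 40, 40]);
translate([40, 0, 1320]) cube([220, 40, 40]);
translate([260, 0, 0]) cube([40, 40, 1800]);
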